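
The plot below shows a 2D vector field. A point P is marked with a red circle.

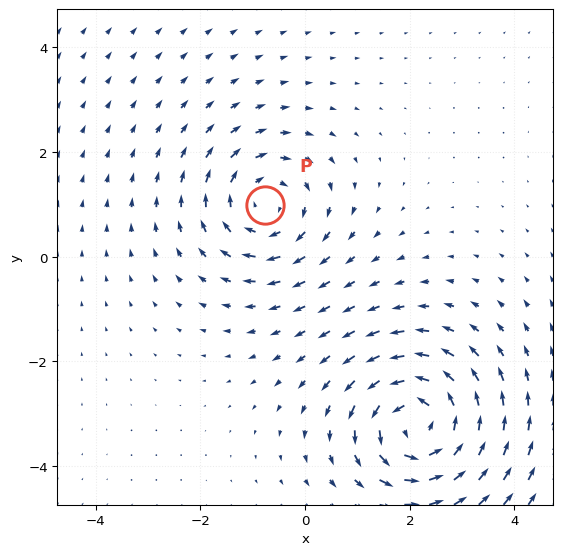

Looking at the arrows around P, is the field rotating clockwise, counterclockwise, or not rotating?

clockwise

Near P at (-0.8, 1.0) the arrows circulate clockwise. The curl (z-component) there is about -3; negative curl means clockwise rotation.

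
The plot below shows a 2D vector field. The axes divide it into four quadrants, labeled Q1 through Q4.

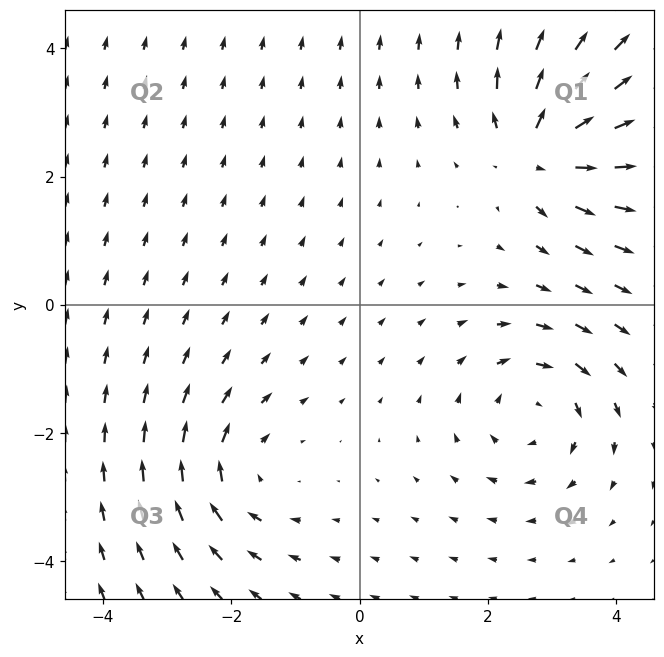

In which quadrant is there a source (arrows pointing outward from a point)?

Q1

The source sits at approximately (2.8, 2.4), which lies in quadrant Q1. The divergence there is about +5, positive as expected for a source.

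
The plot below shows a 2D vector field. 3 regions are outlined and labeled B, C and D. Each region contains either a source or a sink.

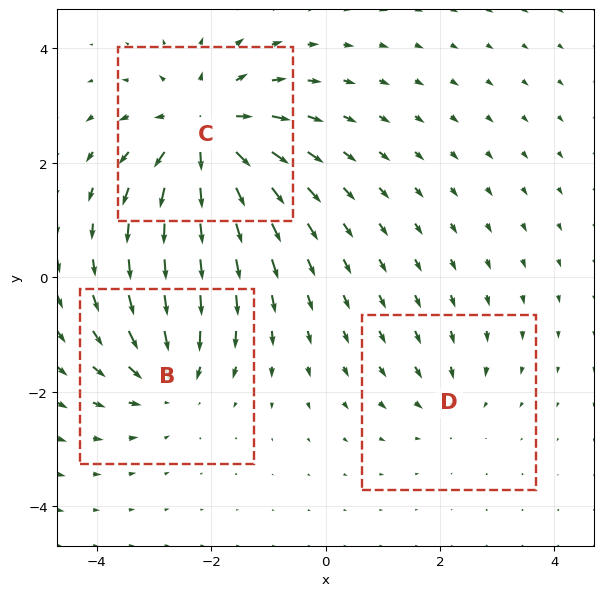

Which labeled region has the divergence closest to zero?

Divergence at each region's feature centre — B: about -4, C: about +5, D: about -2. Region D is closest to zero.

D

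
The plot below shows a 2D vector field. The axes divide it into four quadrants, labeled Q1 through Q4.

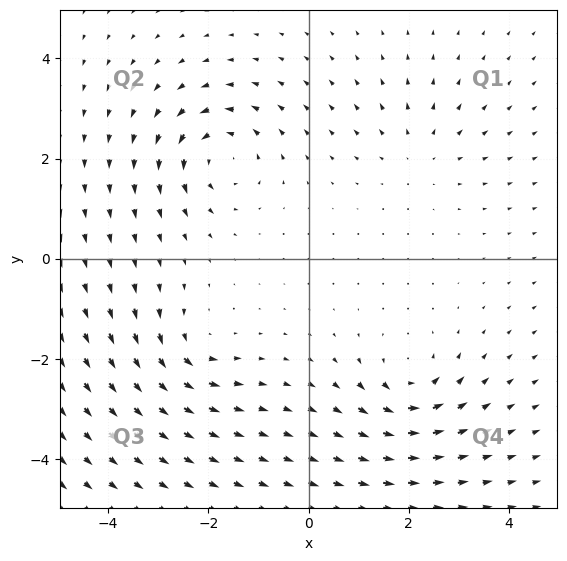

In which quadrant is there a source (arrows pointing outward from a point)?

The source sits at approximately (2.2, 2.1), which lies in quadrant Q1. The divergence there is about +2, positive as expected for a source.

Q1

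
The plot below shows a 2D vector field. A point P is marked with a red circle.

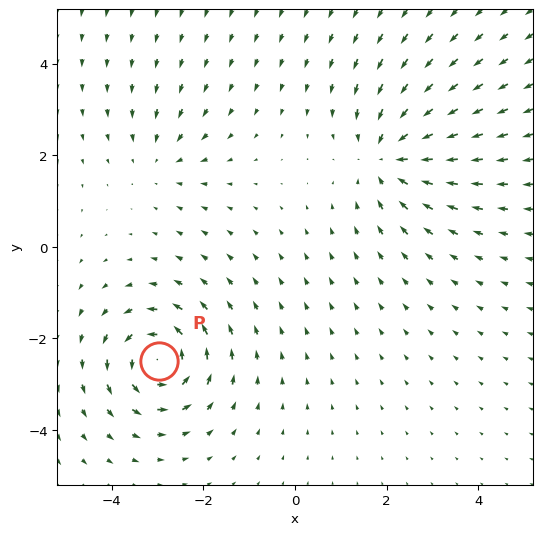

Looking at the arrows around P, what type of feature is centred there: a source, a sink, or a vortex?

At P (-3.0, -2.5) the arrows circulate counterclockwise. Divergence ≈0, curl about +6 — near-zero divergence with nonzero curl is a vortex.

vortex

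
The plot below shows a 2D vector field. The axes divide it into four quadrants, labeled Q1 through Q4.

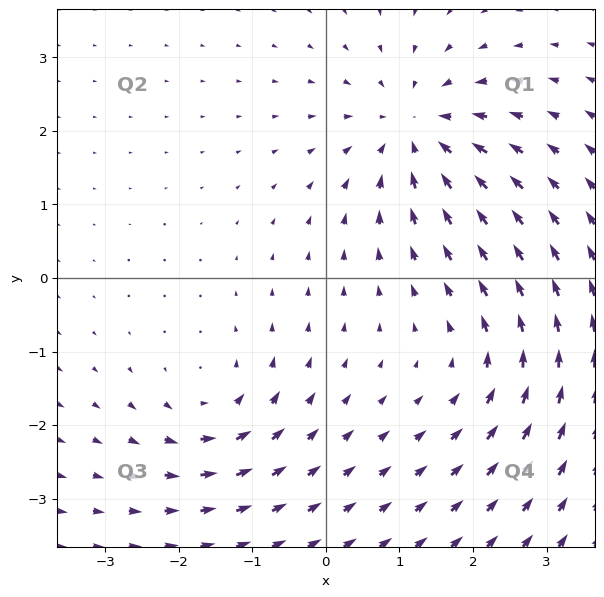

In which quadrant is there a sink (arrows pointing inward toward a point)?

Q1

The sink sits at approximately (1.2, 2.0), which lies in quadrant Q1. The divergence there is about -5, negative as expected for a sink.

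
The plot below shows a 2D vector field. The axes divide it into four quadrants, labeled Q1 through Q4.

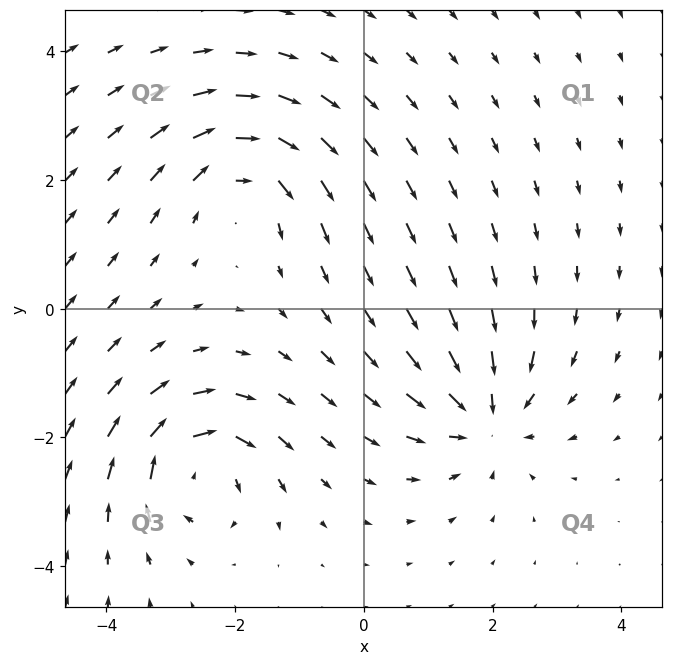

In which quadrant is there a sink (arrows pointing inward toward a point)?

Q4

The sink sits at approximately (1.9, -1.7), which lies in quadrant Q4. The divergence there is about -5, negative as expected for a sink.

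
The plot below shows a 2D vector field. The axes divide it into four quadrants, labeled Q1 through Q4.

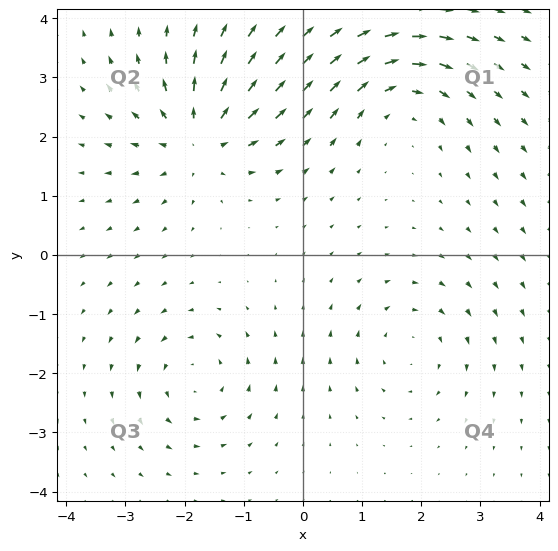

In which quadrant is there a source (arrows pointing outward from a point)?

The source sits at approximately (-1.8, 2.0), which lies in quadrant Q2. The divergence there is about +6, positive as expected for a source.

Q2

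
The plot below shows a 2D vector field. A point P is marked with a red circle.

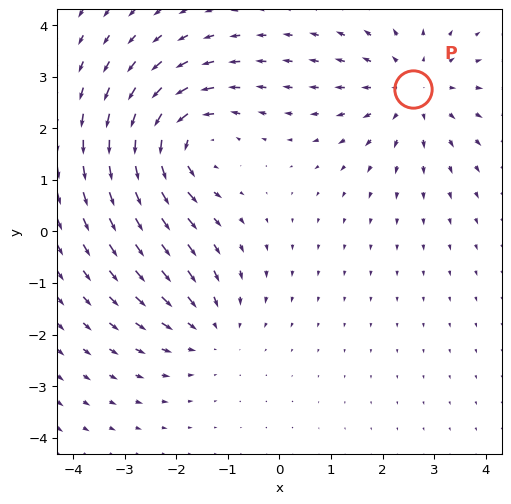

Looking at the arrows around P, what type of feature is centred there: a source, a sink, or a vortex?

At P (2.6, 2.8) the arrows spread outward. Divergence about +3, curl ≈0 — positive divergence with near-zero curl is a source.

source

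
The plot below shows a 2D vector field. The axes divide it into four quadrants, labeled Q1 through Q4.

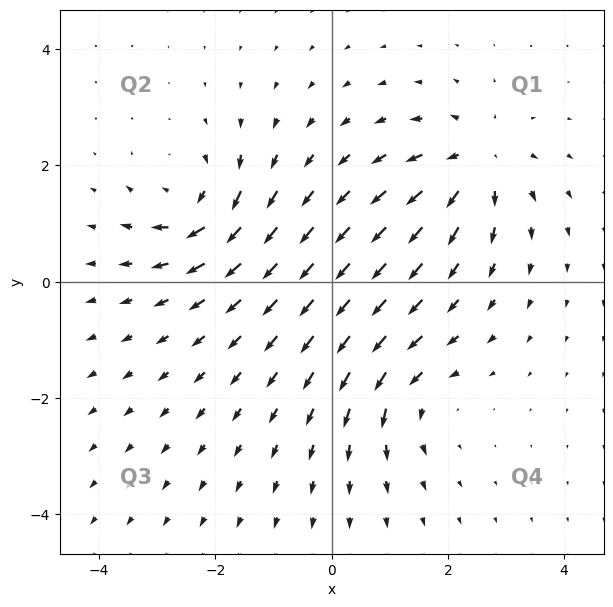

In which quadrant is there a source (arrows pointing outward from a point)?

The source sits at approximately (2.5, 2.1), which lies in quadrant Q1. The divergence there is about +6, positive as expected for a source.

Q1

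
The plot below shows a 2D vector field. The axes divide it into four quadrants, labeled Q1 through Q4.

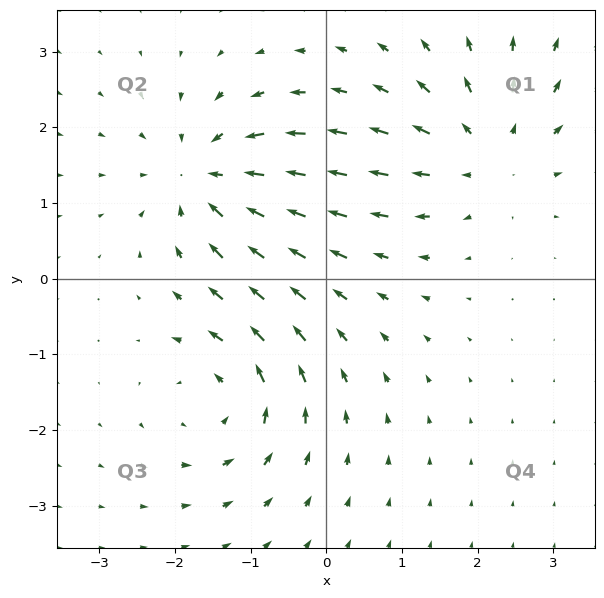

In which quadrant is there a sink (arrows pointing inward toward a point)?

Q2

The sink sits at approximately (-1.6, 1.3), which lies in quadrant Q2. The divergence there is about -6, negative as expected for a sink.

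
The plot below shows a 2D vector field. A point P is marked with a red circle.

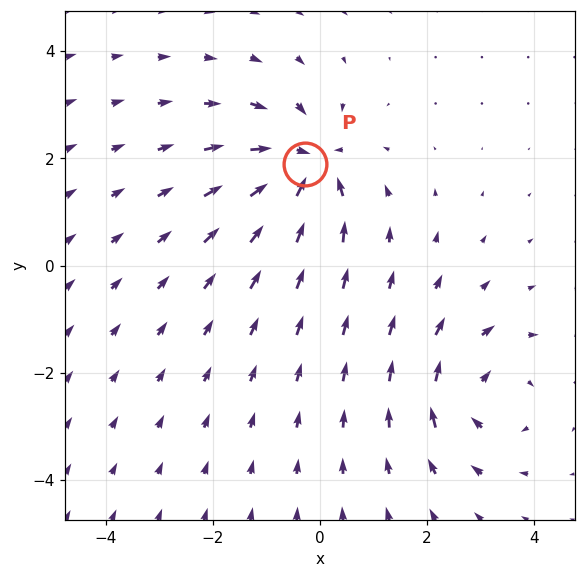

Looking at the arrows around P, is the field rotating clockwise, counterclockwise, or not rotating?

not rotating

Near P at (-0.3, 1.9) the arrows show no circulation. The curl there is ≈0.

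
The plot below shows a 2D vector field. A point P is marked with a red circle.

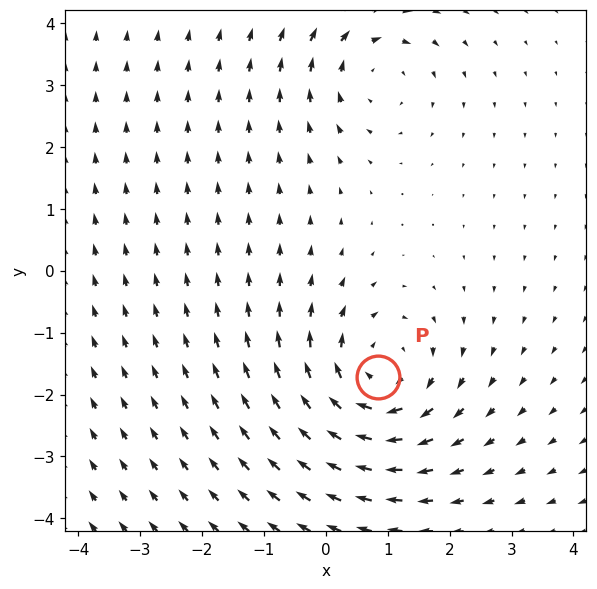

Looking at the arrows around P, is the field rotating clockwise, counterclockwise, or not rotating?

clockwise

Near P at (0.8, -1.7) the arrows circulate clockwise. The curl (z-component) there is about -5; negative curl means clockwise rotation.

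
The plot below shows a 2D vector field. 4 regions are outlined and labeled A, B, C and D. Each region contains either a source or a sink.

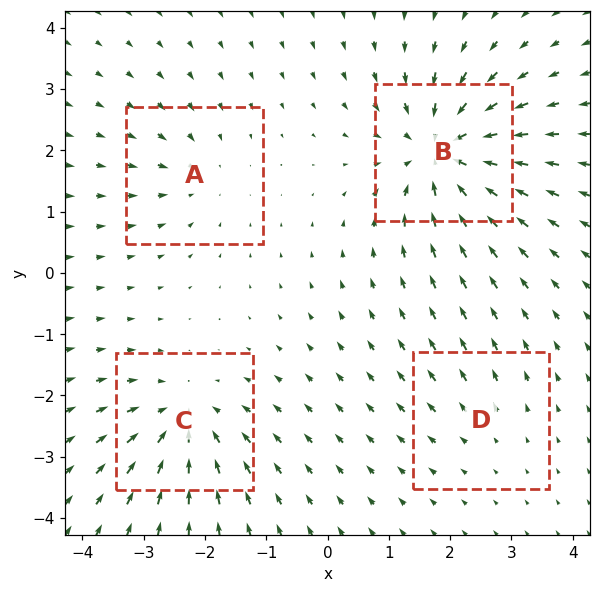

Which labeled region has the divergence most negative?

B

Divergence at each region's feature centre — A: about -3, B: about -8, C: about -6, D: about +2. Region B is most negative.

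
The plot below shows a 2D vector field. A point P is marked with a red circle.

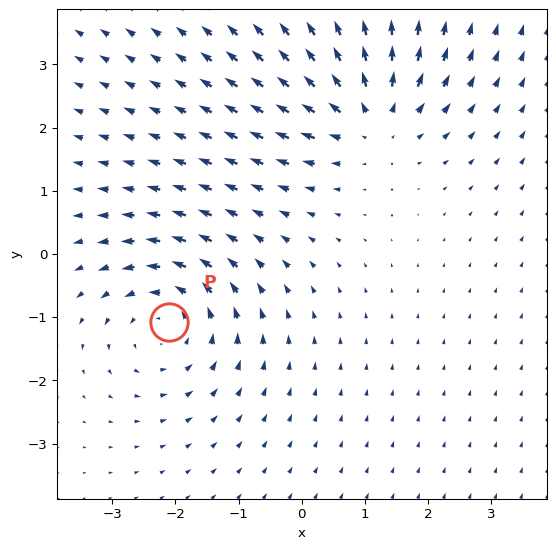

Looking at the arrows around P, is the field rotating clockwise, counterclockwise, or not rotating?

Near P at (-2.1, -1.1) the arrows circulate counterclockwise. The curl (z-component) there is about +5; positive curl means counterclockwise rotation.

counterclockwise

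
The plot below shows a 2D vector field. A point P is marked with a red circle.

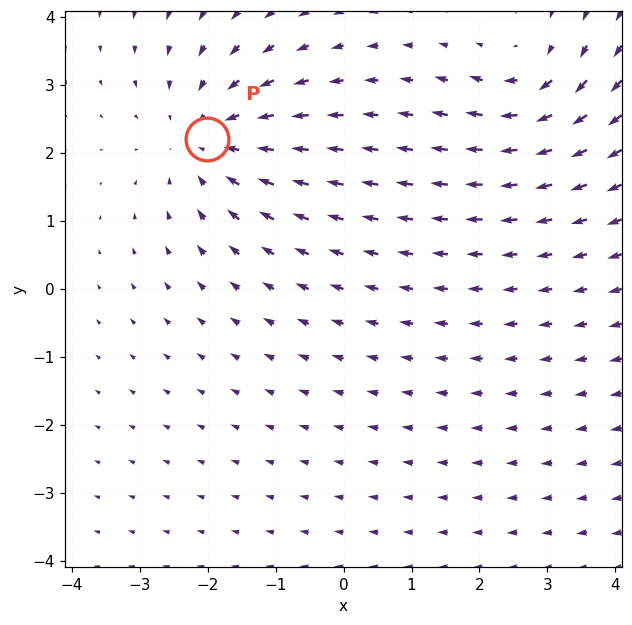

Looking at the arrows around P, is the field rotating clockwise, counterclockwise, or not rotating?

not rotating

Near P at (-2.0, 2.2) the arrows show no circulation. The curl there is ≈0.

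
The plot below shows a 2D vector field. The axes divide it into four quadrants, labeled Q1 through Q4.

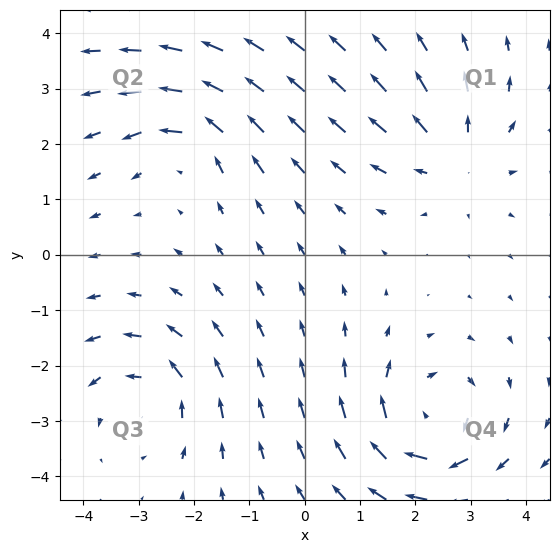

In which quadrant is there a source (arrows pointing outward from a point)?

Q1

The source sits at approximately (2.7, 1.8), which lies in quadrant Q1. The divergence there is about +4, positive as expected for a source.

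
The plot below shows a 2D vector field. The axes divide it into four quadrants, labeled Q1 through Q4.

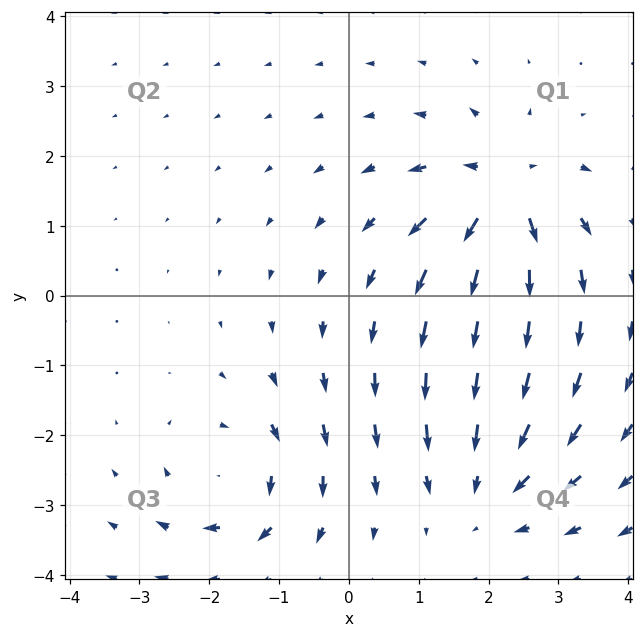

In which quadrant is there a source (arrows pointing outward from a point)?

The source sits at approximately (2.2, 1.5), which lies in quadrant Q1. The divergence there is about +6, positive as expected for a source.

Q1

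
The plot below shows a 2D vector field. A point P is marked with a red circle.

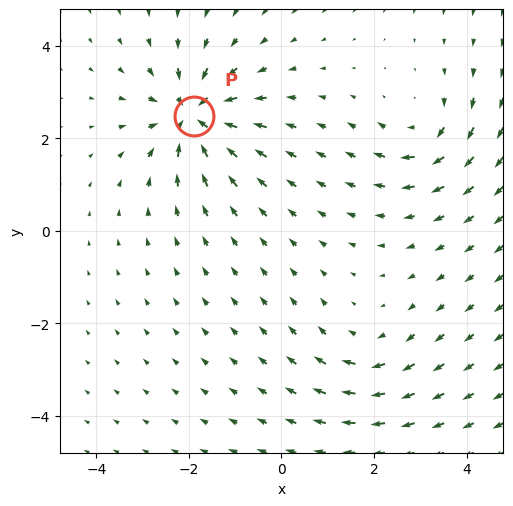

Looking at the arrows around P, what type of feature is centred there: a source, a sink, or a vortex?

At P (-1.9, 2.5) the arrows converge inward. Divergence about -5, curl ≈0 — negative divergence with near-zero curl is a sink.

sink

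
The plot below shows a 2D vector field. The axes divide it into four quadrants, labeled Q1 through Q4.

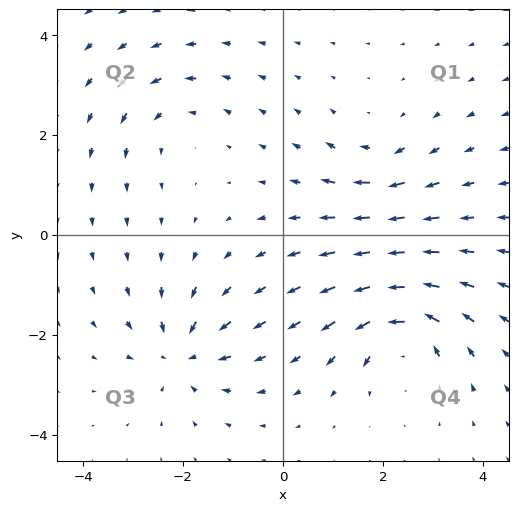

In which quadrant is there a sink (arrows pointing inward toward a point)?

Q3

The sink sits at approximately (-2.0, -2.4), which lies in quadrant Q3. The divergence there is about -5, negative as expected for a sink.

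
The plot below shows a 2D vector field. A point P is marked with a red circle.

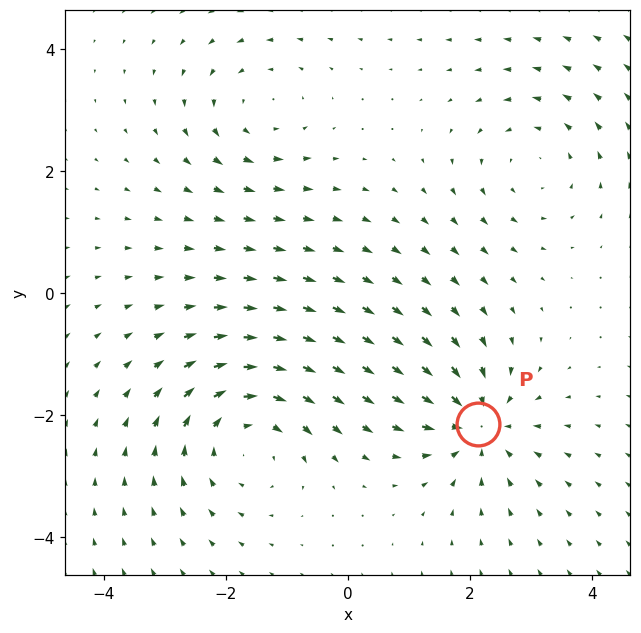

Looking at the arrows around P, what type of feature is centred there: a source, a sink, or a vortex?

sink

At P (2.1, -2.2) the arrows converge inward. Divergence about -5, curl ≈0 — negative divergence with near-zero curl is a sink.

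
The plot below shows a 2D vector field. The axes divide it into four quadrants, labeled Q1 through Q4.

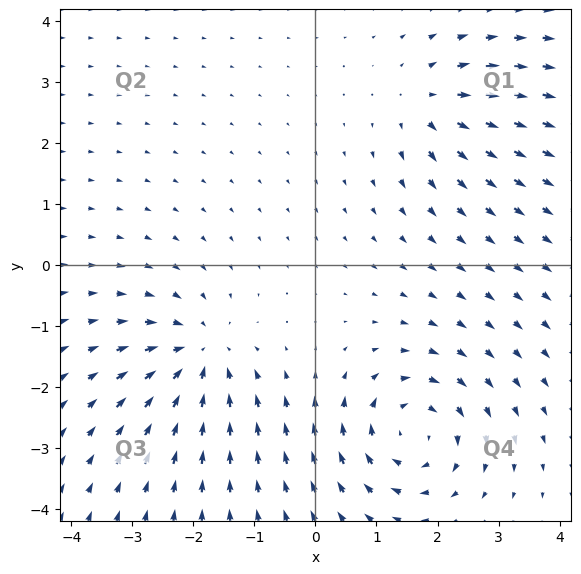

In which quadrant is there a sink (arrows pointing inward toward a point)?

The sink sits at approximately (-1.9, -1.5), which lies in quadrant Q3. The divergence there is about -5, negative as expected for a sink.

Q3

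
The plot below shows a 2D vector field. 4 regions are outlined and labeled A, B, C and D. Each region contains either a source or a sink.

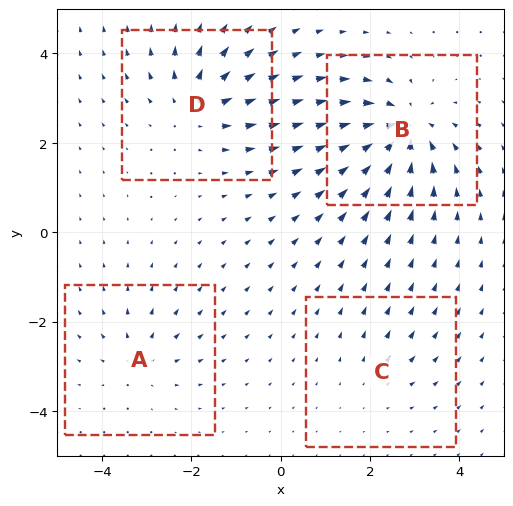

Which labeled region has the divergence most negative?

B

Divergence at each region's feature centre — A: about +4, B: about -7, C: about +2, D: about +5. Region B is most negative.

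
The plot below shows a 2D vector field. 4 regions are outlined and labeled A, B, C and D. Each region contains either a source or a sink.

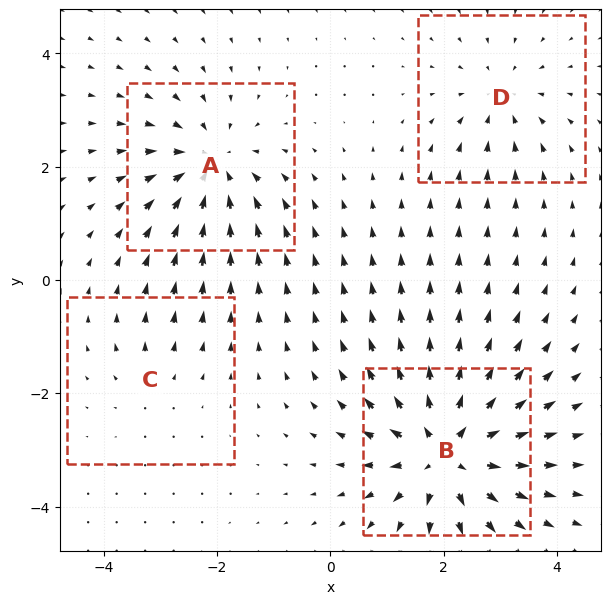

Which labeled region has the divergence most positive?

B

Divergence at each region's feature centre — A: about -5, B: about +7, C: about +2, D: about -3. Region B is most positive.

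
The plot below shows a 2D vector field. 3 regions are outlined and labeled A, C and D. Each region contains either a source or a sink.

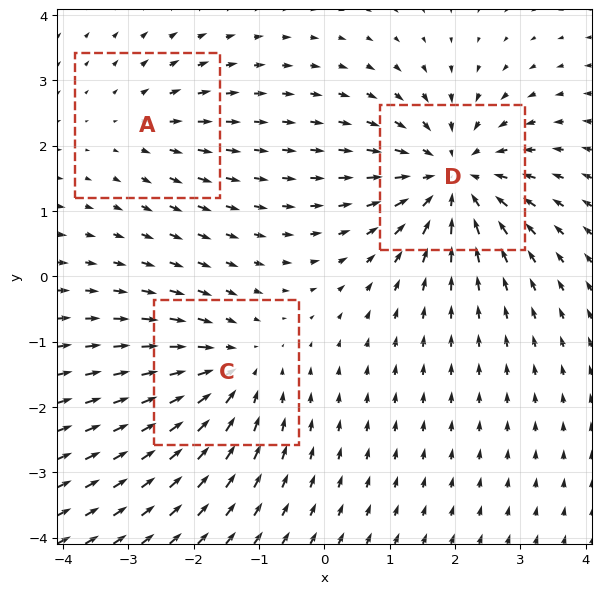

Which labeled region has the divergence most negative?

Divergence at each region's feature centre — A: about +2, C: about -3, D: about -5. Region D is most negative.

D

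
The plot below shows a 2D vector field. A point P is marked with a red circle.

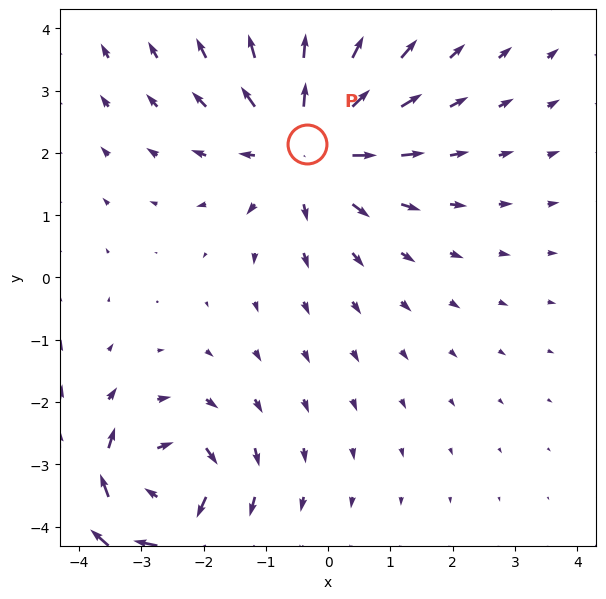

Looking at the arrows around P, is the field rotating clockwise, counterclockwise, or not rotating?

not rotating

Near P at (-0.3, 2.1) the arrows show no circulation. The curl there is ≈0.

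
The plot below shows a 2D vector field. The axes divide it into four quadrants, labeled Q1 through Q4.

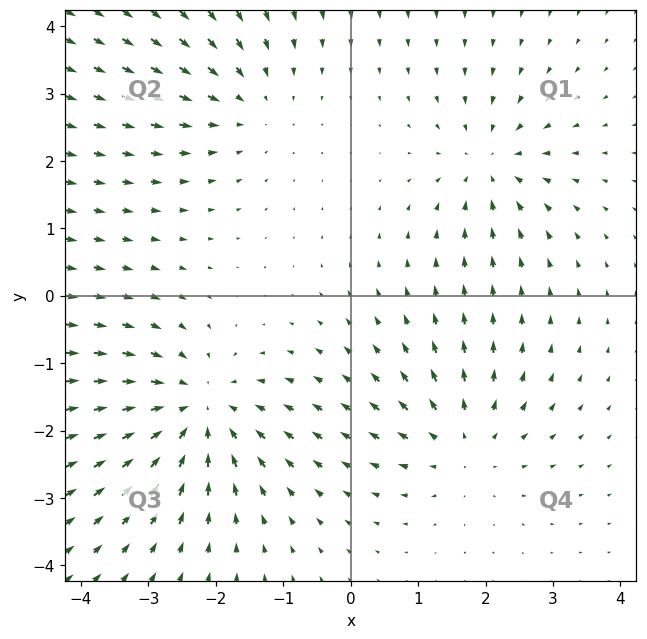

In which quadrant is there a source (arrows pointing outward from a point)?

Q4

The source sits at approximately (1.7, -2.2), which lies in quadrant Q4. The divergence there is about +3, positive as expected for a source.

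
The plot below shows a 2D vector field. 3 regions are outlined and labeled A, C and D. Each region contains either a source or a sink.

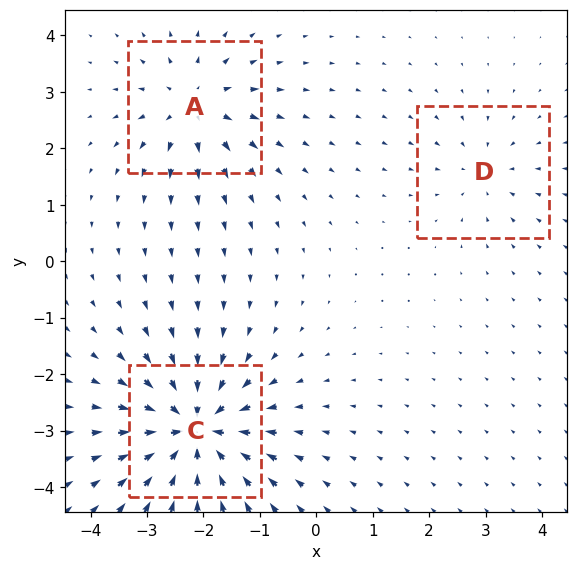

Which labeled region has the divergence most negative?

Divergence at each region's feature centre — A: about +4, C: about -7, D: about -3. Region C is most negative.

C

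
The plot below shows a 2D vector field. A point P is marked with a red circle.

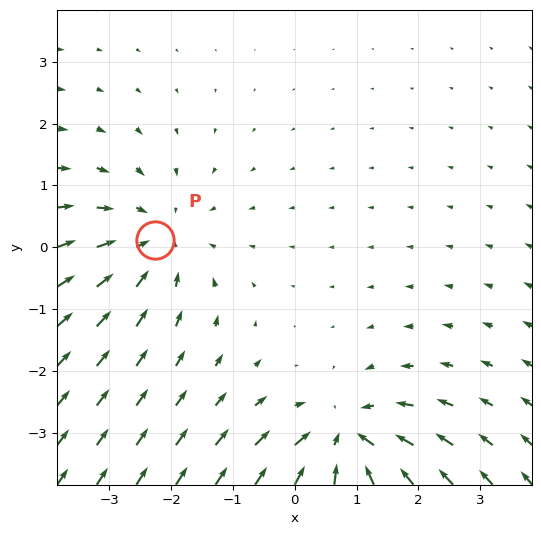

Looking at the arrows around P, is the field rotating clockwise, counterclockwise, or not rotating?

not rotating

Near P at (-2.3, 0.1) the arrows show no circulation. The curl there is ≈0.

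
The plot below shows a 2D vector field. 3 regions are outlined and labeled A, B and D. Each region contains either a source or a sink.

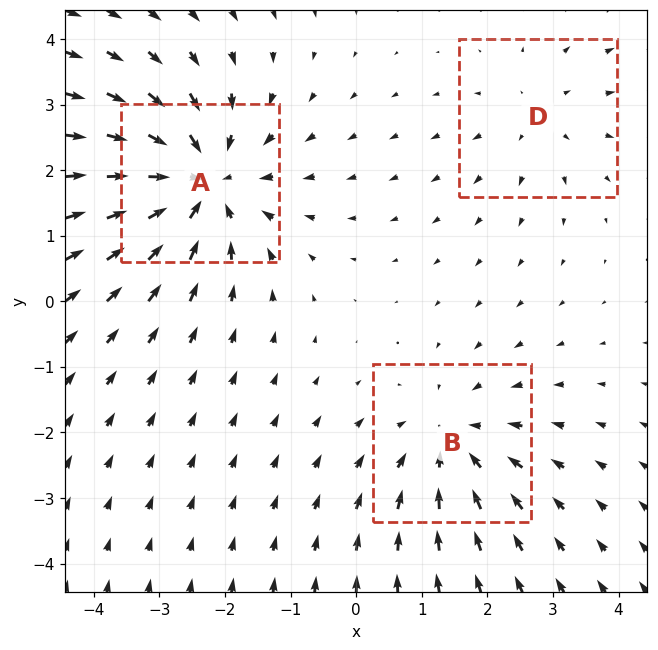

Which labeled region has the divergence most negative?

Divergence at each region's feature centre — A: about -5, B: about -3, D: about +2. Region A is most negative.

A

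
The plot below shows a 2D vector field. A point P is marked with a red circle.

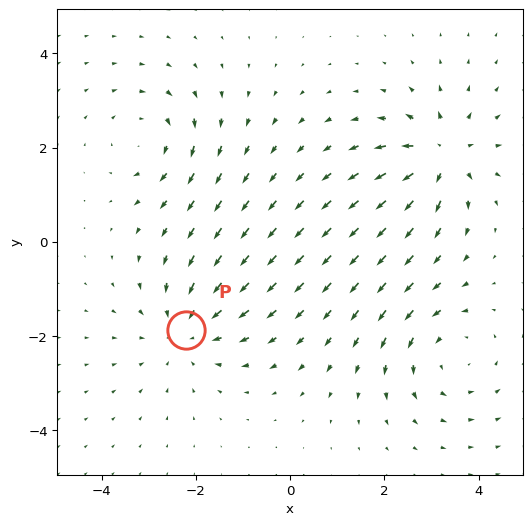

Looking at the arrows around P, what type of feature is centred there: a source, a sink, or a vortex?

sink

At P (-2.2, -1.9) the arrows converge inward. Divergence about -4, curl ≈0 — negative divergence with near-zero curl is a sink.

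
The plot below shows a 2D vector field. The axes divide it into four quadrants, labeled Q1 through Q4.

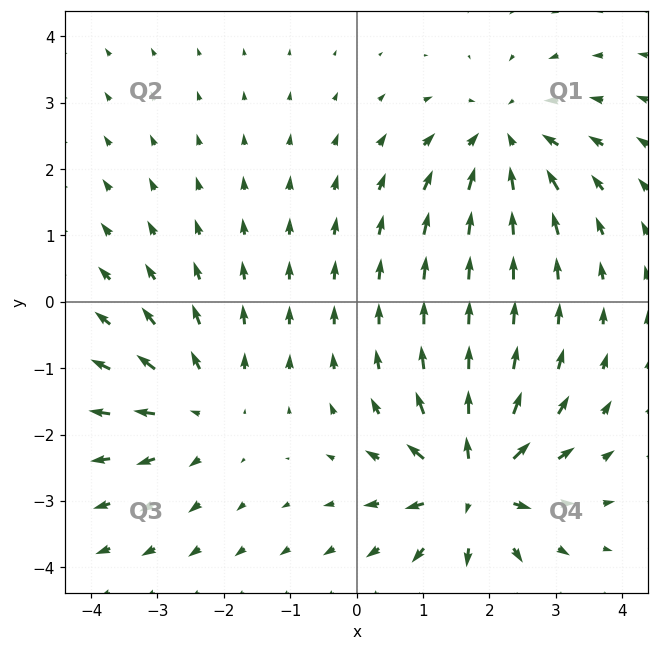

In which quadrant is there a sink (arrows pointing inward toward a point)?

Q1

The sink sits at approximately (2.2, 2.4), which lies in quadrant Q1. The divergence there is about -4, negative as expected for a sink.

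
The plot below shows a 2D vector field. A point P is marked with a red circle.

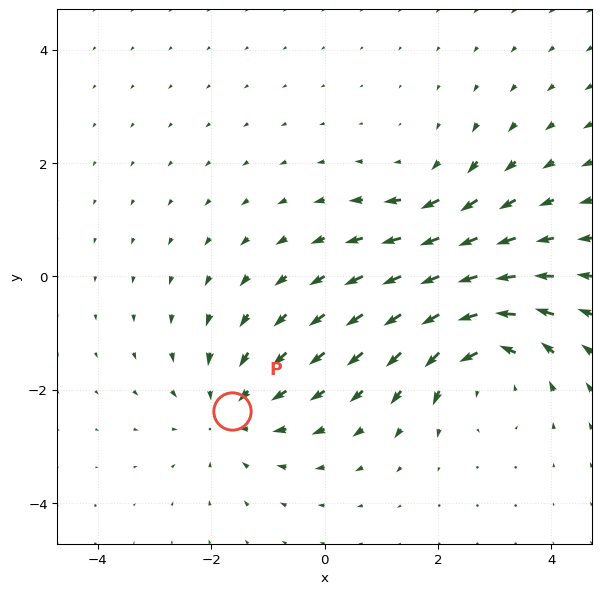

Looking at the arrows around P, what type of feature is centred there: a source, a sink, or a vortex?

At P (-1.6, -2.4) the arrows converge inward. Divergence about -3, curl ≈0 — negative divergence with near-zero curl is a sink.

sink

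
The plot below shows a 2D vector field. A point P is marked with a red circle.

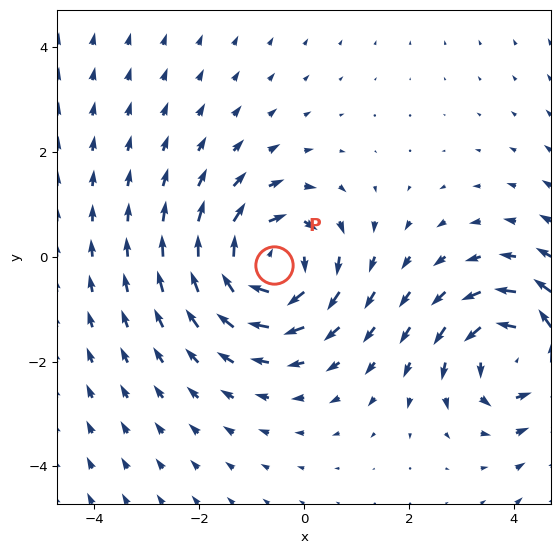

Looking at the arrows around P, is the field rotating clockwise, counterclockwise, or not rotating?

clockwise

Near P at (-0.6, -0.2) the arrows circulate clockwise. The curl (z-component) there is about -5; negative curl means clockwise rotation.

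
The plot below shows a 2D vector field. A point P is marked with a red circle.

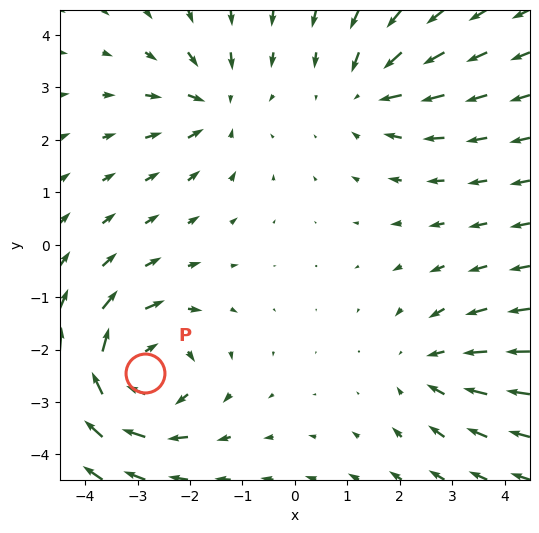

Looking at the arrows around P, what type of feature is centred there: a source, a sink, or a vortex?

vortex

At P (-2.9, -2.5) the arrows circulate clockwise. Divergence ≈0, curl about -5 — near-zero divergence with nonzero curl is a vortex.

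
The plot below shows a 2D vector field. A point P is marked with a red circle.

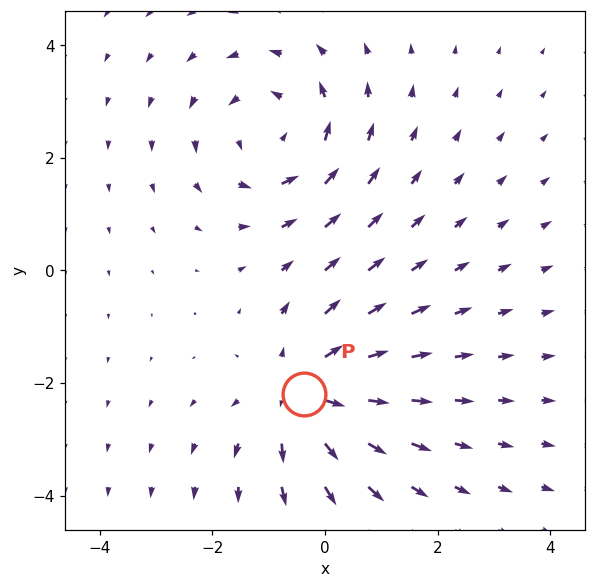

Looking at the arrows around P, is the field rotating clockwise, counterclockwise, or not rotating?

Near P at (-0.4, -2.2) the arrows show no circulation. The curl there is ≈0.

not rotating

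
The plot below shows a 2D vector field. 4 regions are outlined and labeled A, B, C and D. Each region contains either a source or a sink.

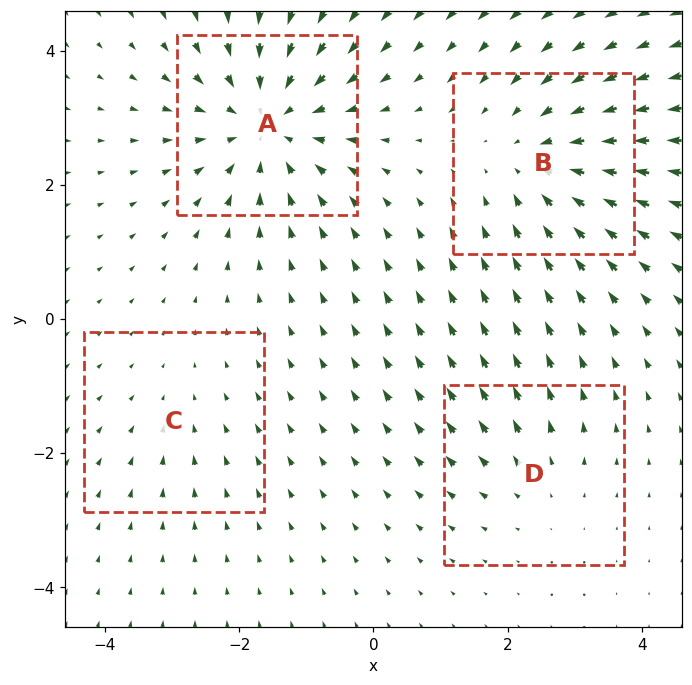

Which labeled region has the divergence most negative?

Divergence at each region's feature centre — A: about -6, B: about -4, C: about -2, D: about +3. Region A is most negative.

A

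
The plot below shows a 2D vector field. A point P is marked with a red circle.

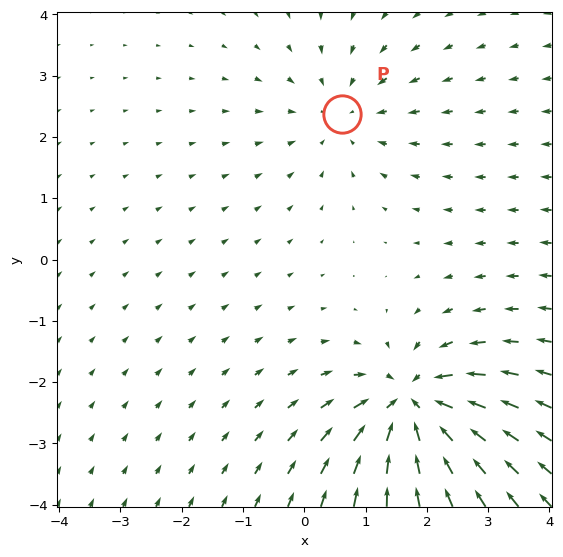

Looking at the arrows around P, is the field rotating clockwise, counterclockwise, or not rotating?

Near P at (0.6, 2.4) the arrows show no circulation. The curl there is ≈0.

not rotating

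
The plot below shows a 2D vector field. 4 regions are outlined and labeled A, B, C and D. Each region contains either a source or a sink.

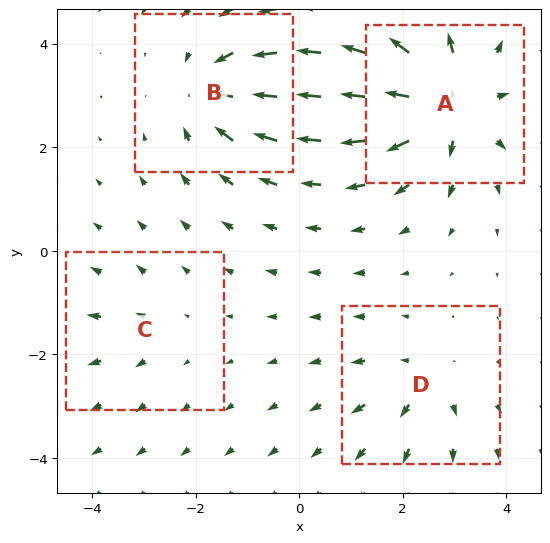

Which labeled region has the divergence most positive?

A

Divergence at each region's feature centre — A: about +7, B: about -5, C: about +2, D: about +4. Region A is most positive.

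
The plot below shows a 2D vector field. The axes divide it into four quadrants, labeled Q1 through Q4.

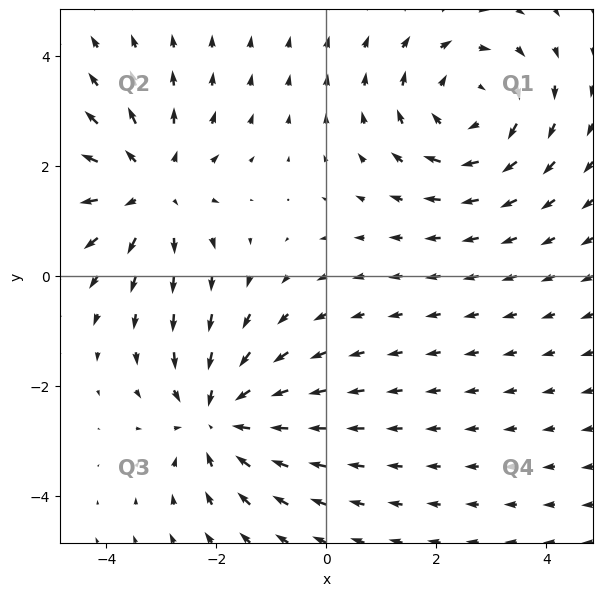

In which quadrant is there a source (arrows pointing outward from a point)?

The source sits at approximately (-3.2, 1.6), which lies in quadrant Q2. The divergence there is about +2, positive as expected for a source.

Q2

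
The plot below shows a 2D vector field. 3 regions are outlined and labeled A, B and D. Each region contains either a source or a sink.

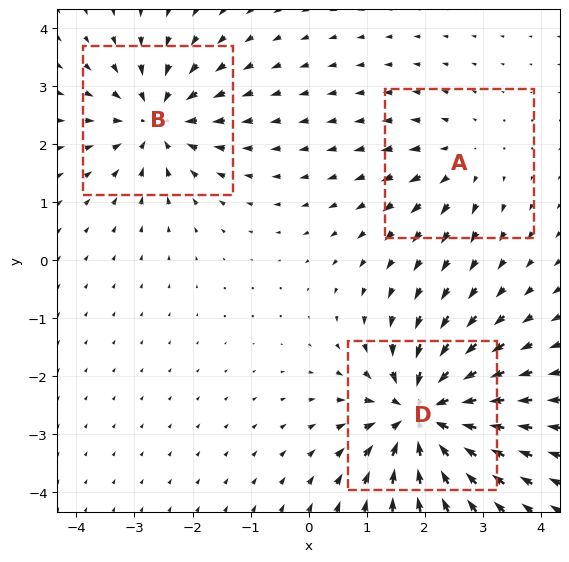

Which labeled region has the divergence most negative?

Divergence at each region's feature centre — A: about +2, B: about -4, D: about -6. Region D is most negative.

D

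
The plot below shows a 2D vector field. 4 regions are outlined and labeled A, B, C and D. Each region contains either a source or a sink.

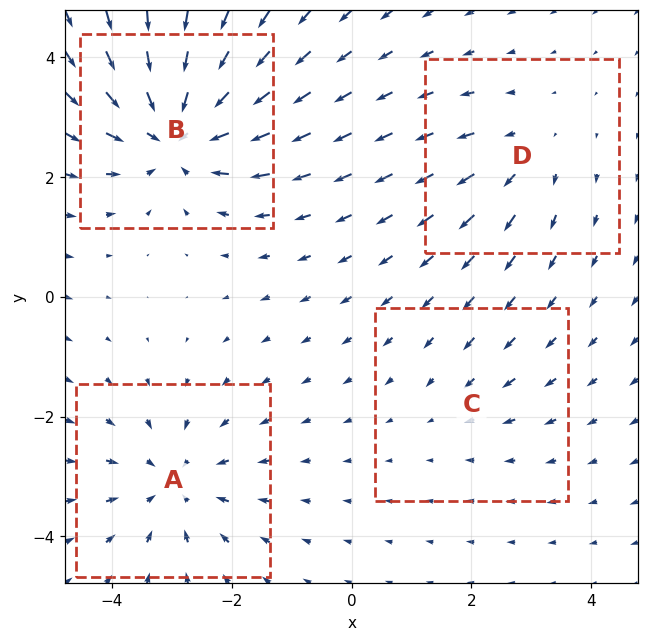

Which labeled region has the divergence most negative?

B

Divergence at each region's feature centre — A: about -5, B: about -7, C: about -2, D: about +3. Region B is most negative.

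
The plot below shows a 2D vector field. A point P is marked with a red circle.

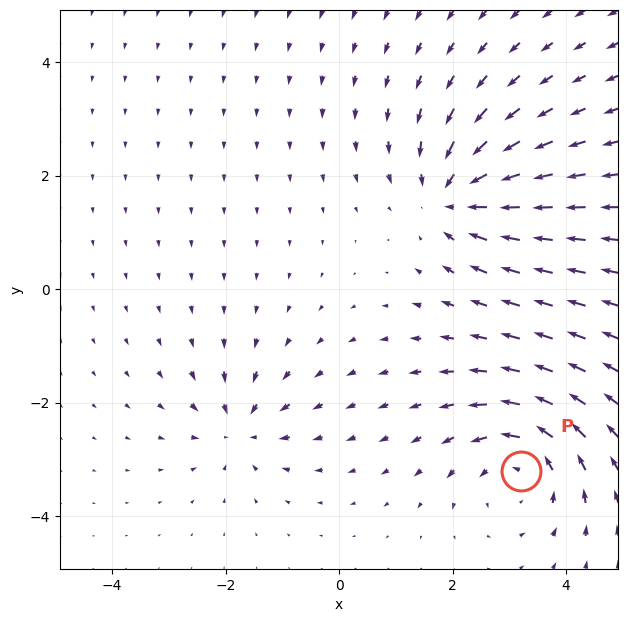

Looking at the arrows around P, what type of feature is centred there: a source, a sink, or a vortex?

vortex

At P (3.2, -3.2) the arrows circulate counterclockwise. Divergence ≈0, curl about +4 — near-zero divergence with nonzero curl is a vortex.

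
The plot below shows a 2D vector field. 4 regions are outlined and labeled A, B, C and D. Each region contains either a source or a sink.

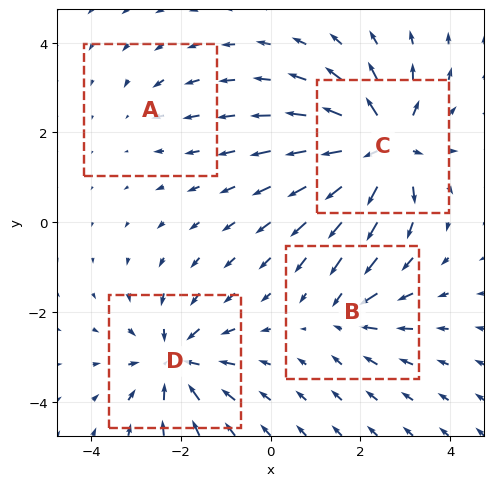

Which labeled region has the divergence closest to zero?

Divergence at each region's feature centre — A: about -2, B: about -4, C: about +7, D: about -5. Region A is closest to zero.

A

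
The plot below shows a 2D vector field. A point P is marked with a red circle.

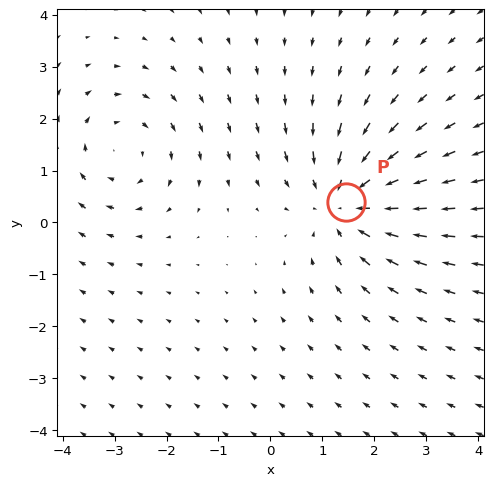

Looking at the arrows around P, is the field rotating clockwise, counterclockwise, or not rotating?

Near P at (1.5, 0.4) the arrows show no circulation. The curl there is ≈0.

not rotating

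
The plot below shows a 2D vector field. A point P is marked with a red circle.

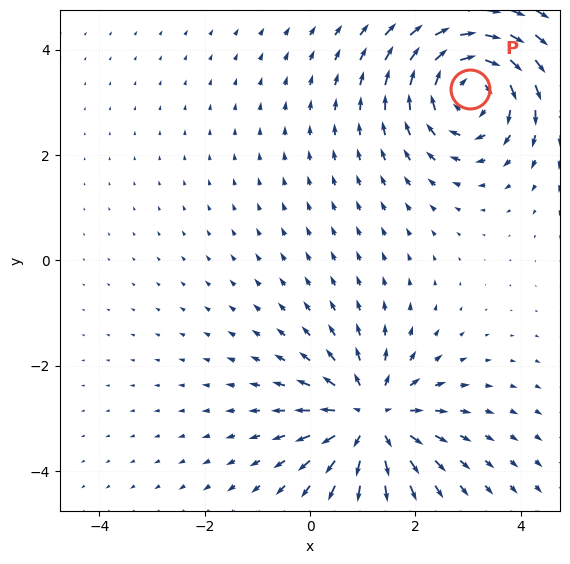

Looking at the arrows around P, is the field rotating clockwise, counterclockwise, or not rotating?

clockwise

Near P at (3.0, 3.3) the arrows circulate clockwise. The curl (z-component) there is about -4; negative curl means clockwise rotation.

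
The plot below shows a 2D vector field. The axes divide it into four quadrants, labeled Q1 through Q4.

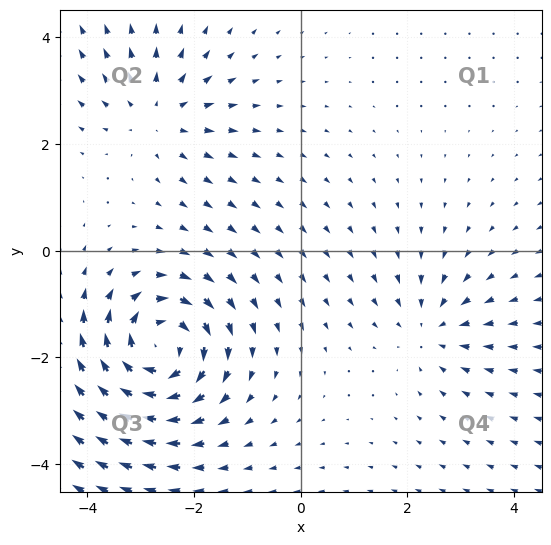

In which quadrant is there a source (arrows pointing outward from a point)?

The source sits at approximately (-2.7, 2.6), which lies in quadrant Q2. The divergence there is about +3, positive as expected for a source.

Q2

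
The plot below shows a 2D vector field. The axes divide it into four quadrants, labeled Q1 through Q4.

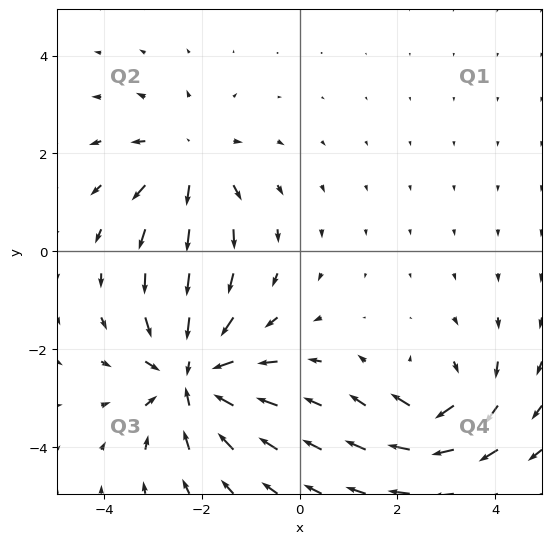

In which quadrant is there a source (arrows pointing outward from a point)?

Q2

The source sits at approximately (-2.2, 1.9), which lies in quadrant Q2. The divergence there is about +3, positive as expected for a source.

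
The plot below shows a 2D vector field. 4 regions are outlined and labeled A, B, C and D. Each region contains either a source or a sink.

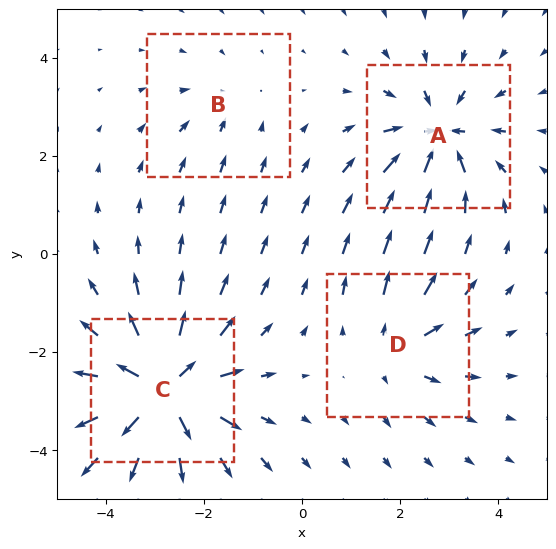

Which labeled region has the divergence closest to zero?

Divergence at each region's feature centre — A: about -6, B: about -2, C: about +8, D: about +4. Region B is closest to zero.

B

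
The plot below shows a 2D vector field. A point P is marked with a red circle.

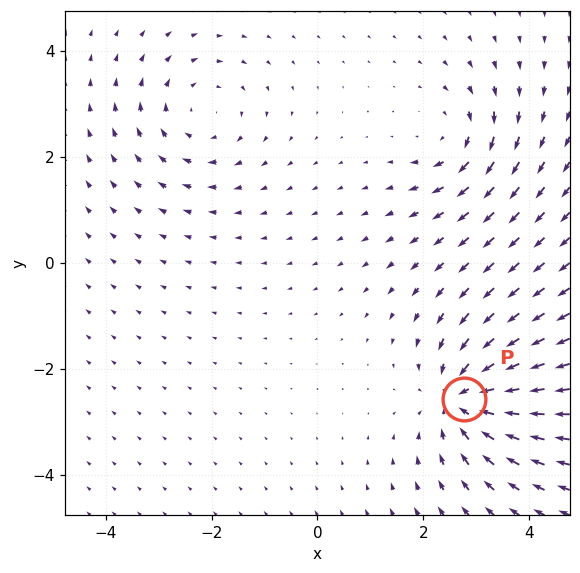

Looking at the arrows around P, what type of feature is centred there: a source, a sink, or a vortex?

At P (2.8, -2.6) the arrows converge inward. Divergence about -5, curl ≈0 — negative divergence with near-zero curl is a sink.

sink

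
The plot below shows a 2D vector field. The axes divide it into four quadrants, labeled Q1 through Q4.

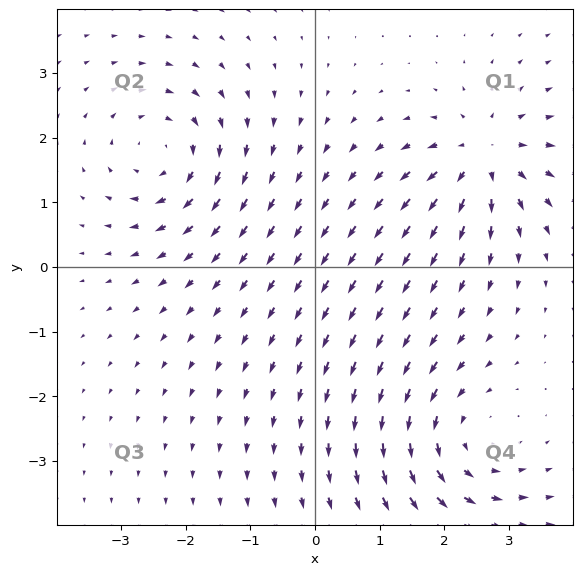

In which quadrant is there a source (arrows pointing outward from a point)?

The source sits at approximately (2.6, 1.7), which lies in quadrant Q1. The divergence there is about +5, positive as expected for a source.

Q1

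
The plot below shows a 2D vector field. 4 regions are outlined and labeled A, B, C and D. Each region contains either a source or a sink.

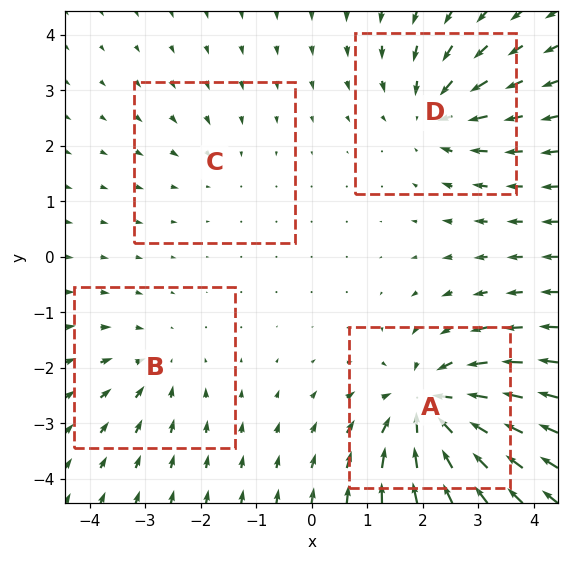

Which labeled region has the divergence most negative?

A

Divergence at each region's feature centre — A: about -7, B: about -3, C: about -2, D: about -5. Region A is most negative.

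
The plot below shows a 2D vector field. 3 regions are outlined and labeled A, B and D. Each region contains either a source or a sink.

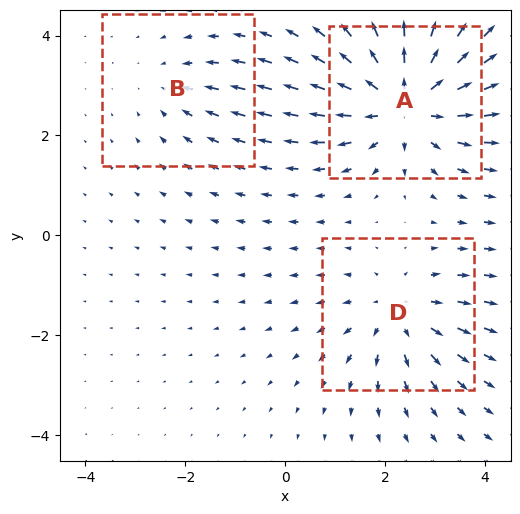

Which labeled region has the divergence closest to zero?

B

Divergence at each region's feature centre — A: about +5, B: about -2, D: about +3. Region B is closest to zero.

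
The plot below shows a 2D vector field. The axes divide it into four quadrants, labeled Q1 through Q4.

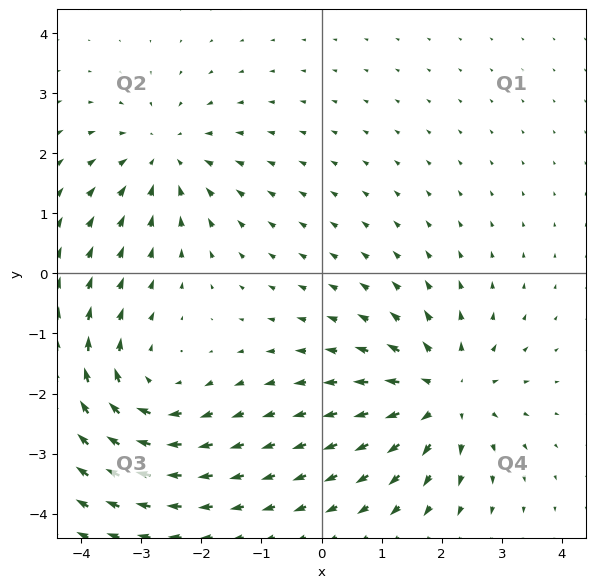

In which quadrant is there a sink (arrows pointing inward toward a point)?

Q2

The sink sits at approximately (-2.6, 1.9), which lies in quadrant Q2. The divergence there is about -3, negative as expected for a sink.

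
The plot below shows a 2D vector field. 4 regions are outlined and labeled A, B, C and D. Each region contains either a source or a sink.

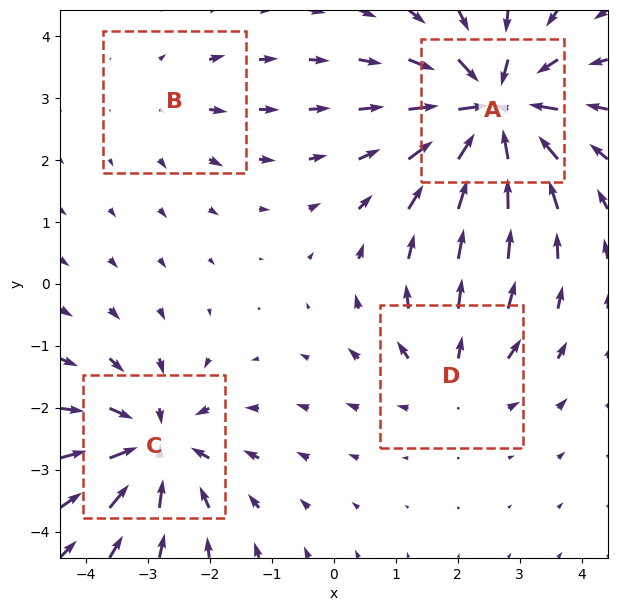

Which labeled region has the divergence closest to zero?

Divergence at each region's feature centre — A: about -8, B: about +2, C: about -6, D: about +4. Region B is closest to zero.

B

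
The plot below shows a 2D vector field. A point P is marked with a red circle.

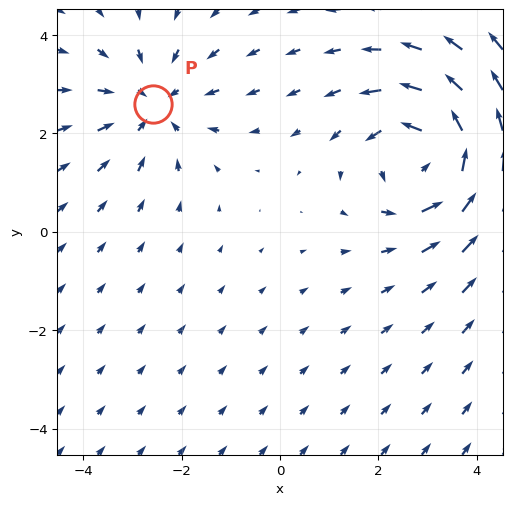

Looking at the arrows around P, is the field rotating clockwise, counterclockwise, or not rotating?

not rotating

Near P at (-2.6, 2.6) the arrows show no circulation. The curl there is ≈0.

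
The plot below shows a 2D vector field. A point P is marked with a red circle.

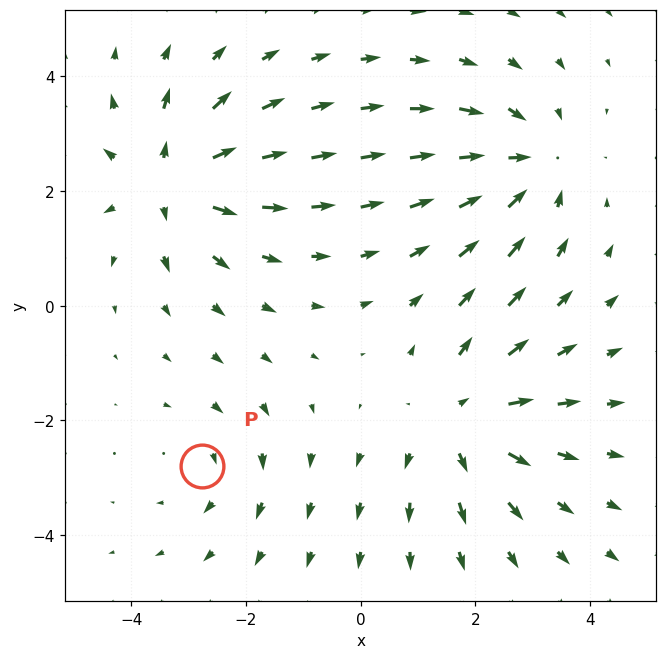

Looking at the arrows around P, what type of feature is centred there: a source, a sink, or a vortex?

vortex

At P (-2.8, -2.8) the arrows circulate clockwise. Divergence ≈0, curl about -2 — near-zero divergence with nonzero curl is a vortex.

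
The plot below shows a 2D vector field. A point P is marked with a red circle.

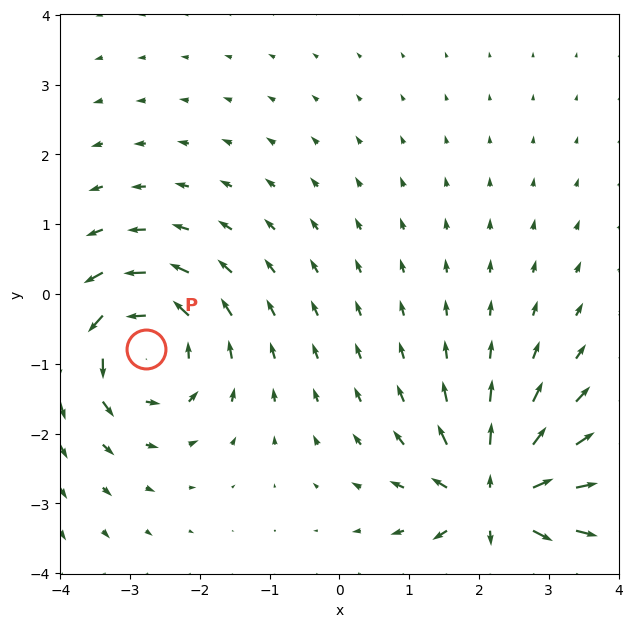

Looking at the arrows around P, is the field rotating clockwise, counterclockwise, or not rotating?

counterclockwise

Near P at (-2.8, -0.8) the arrows circulate counterclockwise. The curl (z-component) there is about +4; positive curl means counterclockwise rotation.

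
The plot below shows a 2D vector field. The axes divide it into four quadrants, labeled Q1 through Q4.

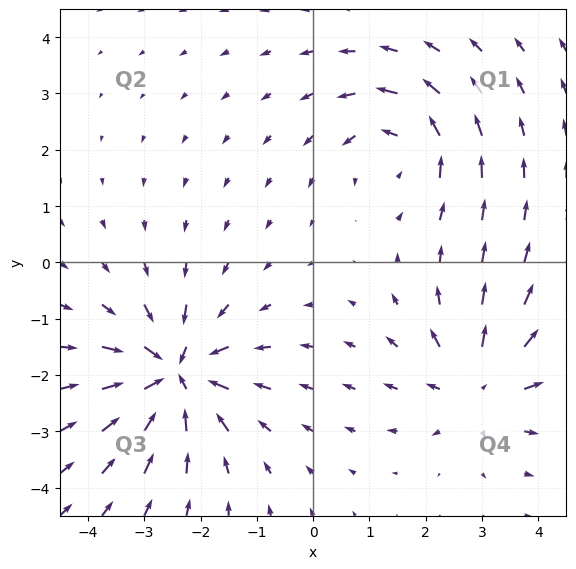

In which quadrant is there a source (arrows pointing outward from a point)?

Q4

The source sits at approximately (2.9, -2.2), which lies in quadrant Q4. The divergence there is about +4, positive as expected for a source.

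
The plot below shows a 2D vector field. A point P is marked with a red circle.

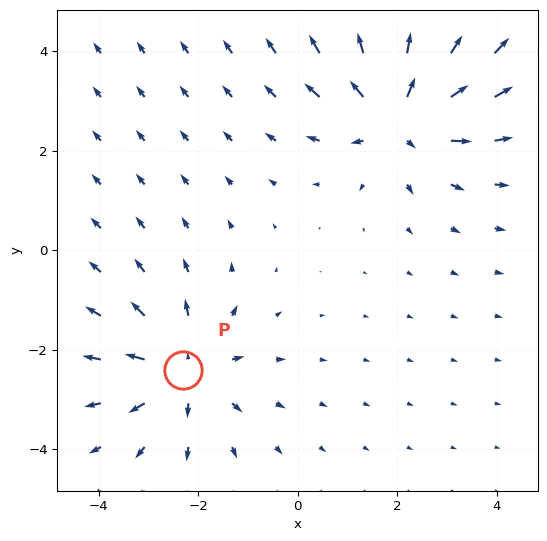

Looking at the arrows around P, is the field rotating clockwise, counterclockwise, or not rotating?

not rotating

Near P at (-2.3, -2.4) the arrows show no circulation. The curl there is ≈0.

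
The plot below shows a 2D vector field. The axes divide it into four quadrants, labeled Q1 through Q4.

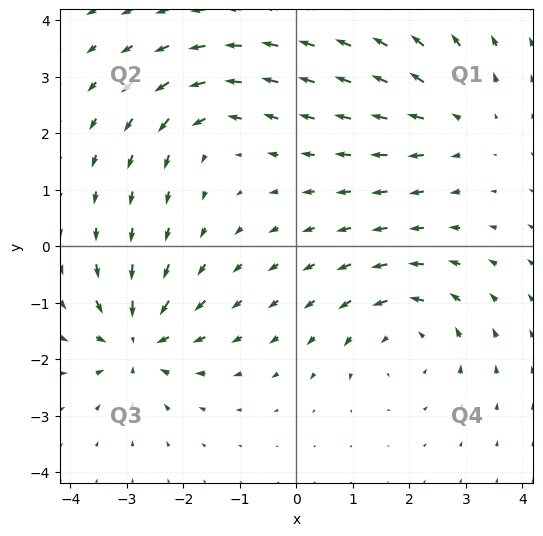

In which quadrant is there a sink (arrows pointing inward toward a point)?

The sink sits at approximately (-2.8, -1.7), which lies in quadrant Q3. The divergence there is about -6, negative as expected for a sink.

Q3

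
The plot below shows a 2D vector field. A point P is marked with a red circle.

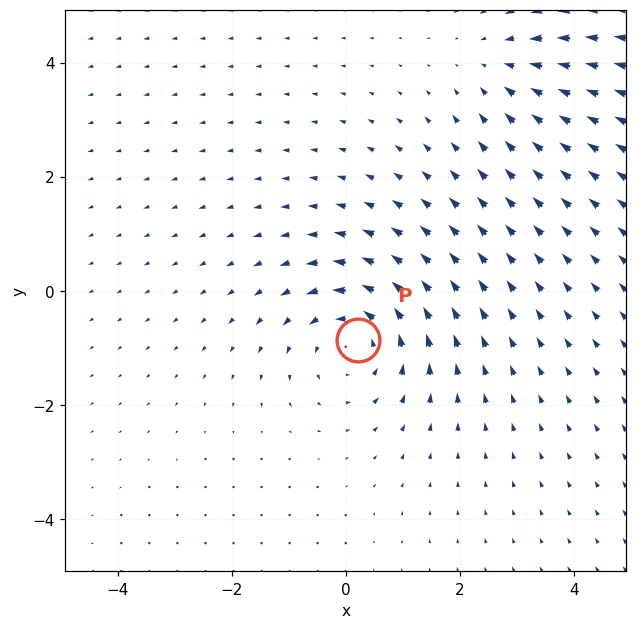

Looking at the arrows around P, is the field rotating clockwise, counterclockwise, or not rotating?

counterclockwise

Near P at (0.2, -0.9) the arrows circulate counterclockwise. The curl (z-component) there is about +4; positive curl means counterclockwise rotation.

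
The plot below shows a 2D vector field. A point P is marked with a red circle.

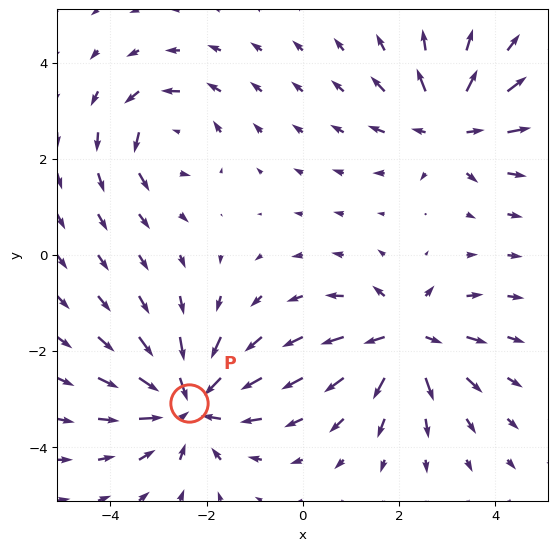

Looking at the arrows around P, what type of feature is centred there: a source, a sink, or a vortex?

sink

At P (-2.4, -3.1) the arrows converge inward. Divergence about -5, curl ≈0 — negative divergence with near-zero curl is a sink.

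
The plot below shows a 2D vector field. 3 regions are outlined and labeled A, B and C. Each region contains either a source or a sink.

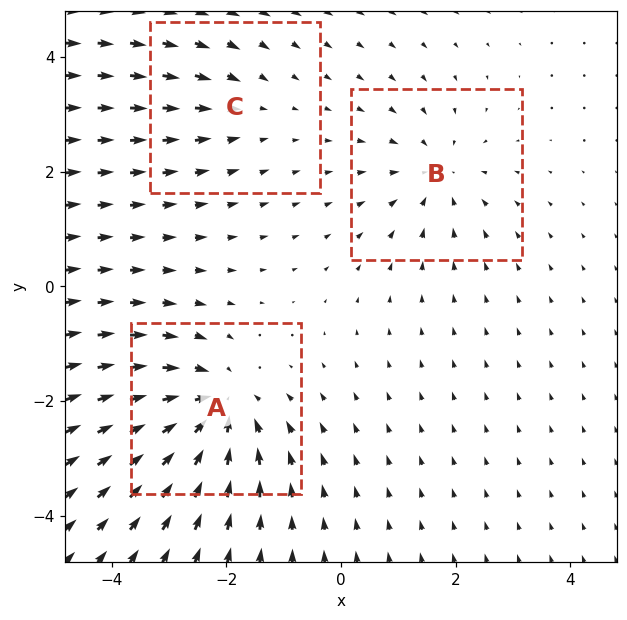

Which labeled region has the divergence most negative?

Divergence at each region's feature centre — A: about -5, B: about -3, C: about -2. Region A is most negative.

A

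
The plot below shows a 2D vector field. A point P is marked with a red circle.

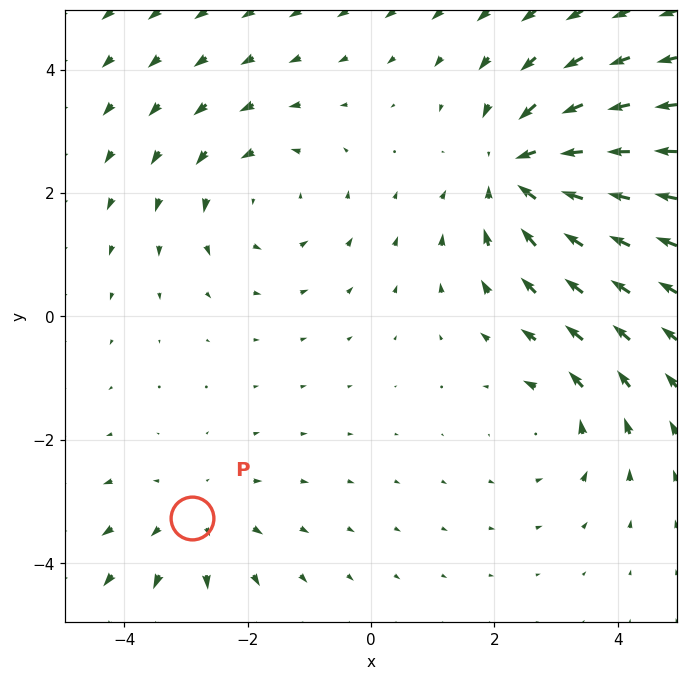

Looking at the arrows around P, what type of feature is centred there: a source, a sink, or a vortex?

At P (-2.9, -3.3) the arrows spread outward. Divergence about +2, curl ≈0 — positive divergence with near-zero curl is a source.

source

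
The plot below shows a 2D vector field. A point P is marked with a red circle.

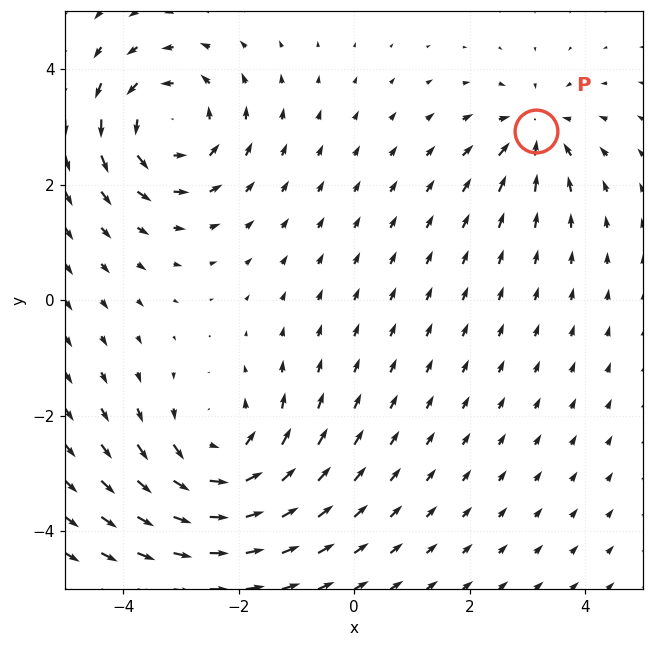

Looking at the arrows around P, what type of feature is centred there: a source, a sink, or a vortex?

At P (3.1, 2.9) the arrows converge inward. Divergence about -4, curl ≈0 — negative divergence with near-zero curl is a sink.

sink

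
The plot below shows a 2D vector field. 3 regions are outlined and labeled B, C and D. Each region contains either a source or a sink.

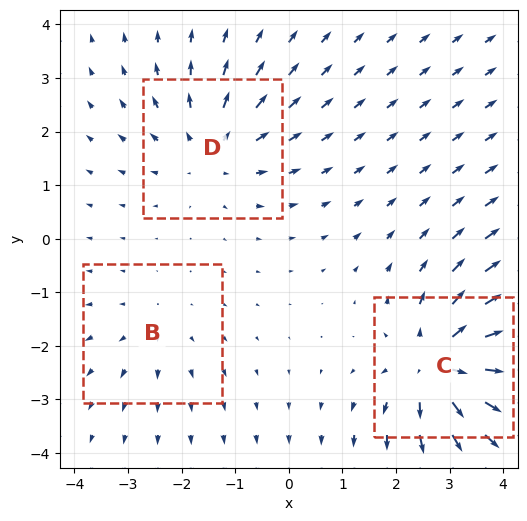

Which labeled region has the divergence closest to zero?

Divergence at each region's feature centre — B: about +2, C: about +5, D: about +3. Region B is closest to zero.

B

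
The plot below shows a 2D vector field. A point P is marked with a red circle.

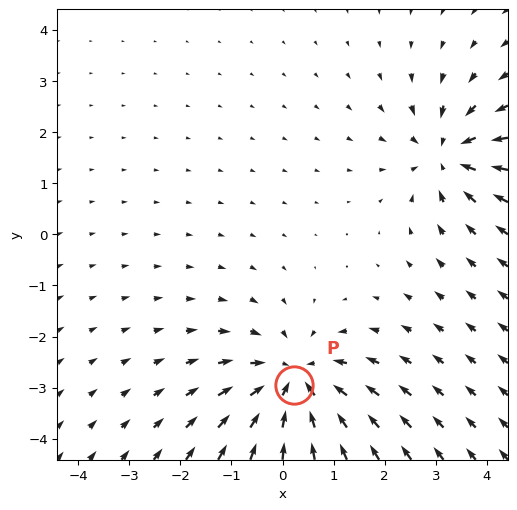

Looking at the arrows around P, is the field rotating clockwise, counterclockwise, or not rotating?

not rotating

Near P at (0.2, -2.9) the arrows show no circulation. The curl there is ≈0.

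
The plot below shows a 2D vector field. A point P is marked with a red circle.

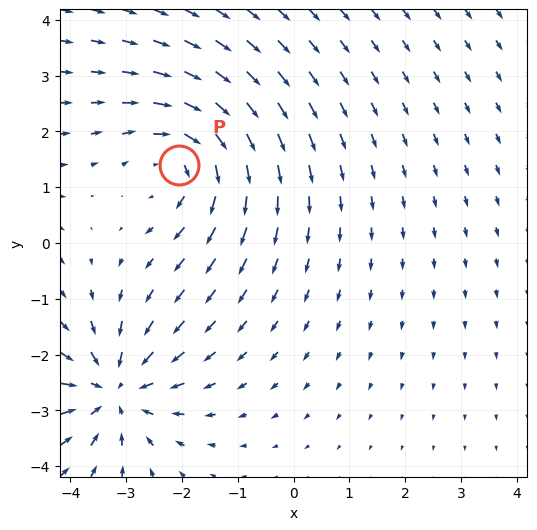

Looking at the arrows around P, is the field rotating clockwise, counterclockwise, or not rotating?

clockwise

Near P at (-2.0, 1.4) the arrows circulate clockwise. The curl (z-component) there is about -3; negative curl means clockwise rotation.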